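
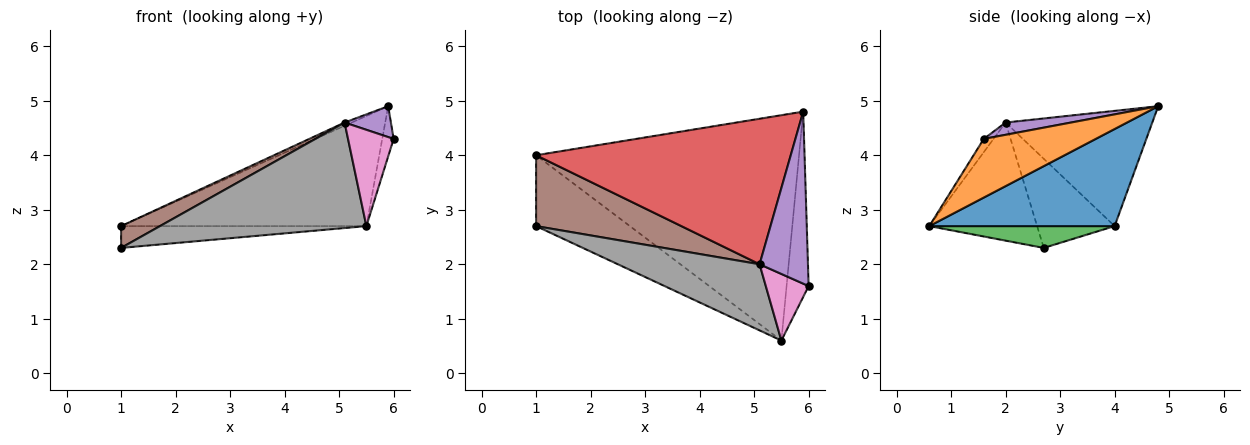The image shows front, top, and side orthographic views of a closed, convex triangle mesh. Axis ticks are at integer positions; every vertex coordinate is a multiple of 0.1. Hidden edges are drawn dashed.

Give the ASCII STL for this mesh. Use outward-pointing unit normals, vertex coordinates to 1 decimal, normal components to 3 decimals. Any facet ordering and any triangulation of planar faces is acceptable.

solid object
 facet normal 0.315 0.417 -0.853
  outer loop
   vertex 5.5 0.6 2.7
   vertex 1.0 4.0 2.7
   vertex 5.9 4.8 4.9
  endloop
 endfacet
 facet normal 0.932 0.095 -0.350
  outer loop
   vertex 5.5 0.6 2.7
   vertex 5.9 4.8 4.9
   vertex 6.0 1.6 4.3
  endloop
 endfacet
 facet normal 0.217 0.287 -0.933
  outer loop
   vertex 1.0 2.7 2.3
   vertex 1.0 4.0 2.7
   vertex 5.5 0.6 2.7
  endloop
 endfacet
 facet normal -0.412 0.020 0.911
  outer loop
   vertex 5.1 2.0 4.6
   vertex 5.9 4.8 4.9
   vertex 1.0 4.0 2.7
  endloop
 endfacet
 facet normal 0.242 -0.171 0.955
  outer loop
   vertex 5.1 2.0 4.6
   vertex 6.0 1.6 4.3
   vertex 5.9 4.8 4.9
  endloop
 endfacet
 facet normal -0.506 -0.254 0.824
  outer loop
   vertex 5.1 2.0 4.6
   vertex 1.0 4.0 2.7
   vertex 1.0 2.7 2.3
  endloop
 endfacet
 facet normal -0.173 -0.810 0.560
  outer loop
   vertex 5.1 2.0 4.6
   vertex 5.5 0.6 2.7
   vertex 6.0 1.6 4.3
  endloop
 endfacet
 facet normal -0.405 -0.775 0.486
  outer loop
   vertex 5.1 2.0 4.6
   vertex 1.0 2.7 2.3
   vertex 5.5 0.6 2.7
  endloop
 endfacet
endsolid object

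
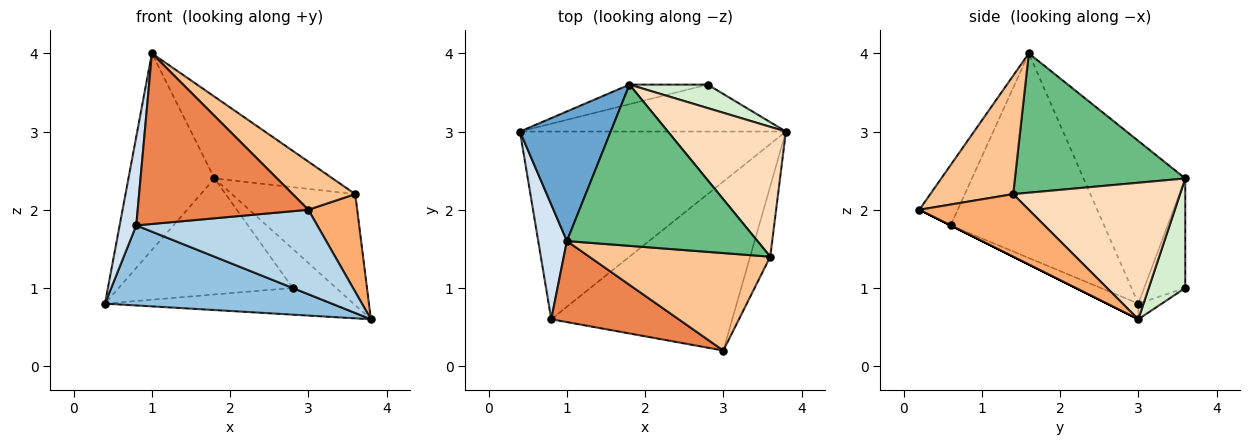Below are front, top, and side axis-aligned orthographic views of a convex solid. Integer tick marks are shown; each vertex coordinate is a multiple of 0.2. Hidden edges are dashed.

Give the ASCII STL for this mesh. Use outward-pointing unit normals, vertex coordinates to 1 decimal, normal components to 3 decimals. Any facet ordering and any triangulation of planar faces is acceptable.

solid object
 facet normal -0.702 0.594 0.392
  outer loop
   vertex 1.8 3.6 2.4
   vertex 0.4 3.0 0.8
   vertex 1.0 1.6 4.0
  endloop
 endfacet
 facet normal -0.054 -0.392 -0.918
  outer loop
   vertex 0.8 0.6 1.8
   vertex 0.4 3.0 0.8
   vertex 3.8 3.0 0.6
  endloop
 endfacet
 facet normal 0.000 -0.447 -0.894
  outer loop
   vertex 0.8 0.6 1.8
   vertex 3.8 3.0 0.6
   vertex 3.0 0.2 2.0
  endloop
 endfacet
 facet normal -0.985 -0.107 0.138
  outer loop
   vertex 0.8 0.6 1.8
   vertex 1.0 1.6 4.0
   vertex 0.4 3.0 0.8
  endloop
 endfacet
 facet normal -0.199 -0.885 0.420
  outer loop
   vertex 0.8 0.6 1.8
   vertex 3.0 0.2 2.0
   vertex 1.0 1.6 4.0
  endloop
 endfacet
 facet normal 0.876 -0.391 -0.282
  outer loop
   vertex 3.6 1.4 2.2
   vertex 3.0 0.2 2.0
   vertex 3.8 3.0 0.6
  endloop
 endfacet
 facet normal 0.506 -0.382 0.773
  outer loop
   vertex 3.6 1.4 2.2
   vertex 1.0 1.6 4.0
   vertex 3.0 0.2 2.0
  endloop
 endfacet
 facet normal 0.660 0.488 0.571
  outer loop
   vertex 3.6 1.4 2.2
   vertex 3.8 3.0 0.6
   vertex 1.8 3.6 2.4
  endloop
 endfacet
 facet normal 0.546 0.379 0.747
  outer loop
   vertex 3.6 1.4 2.2
   vertex 1.8 3.6 2.4
   vertex 1.0 1.6 4.0
  endloop
 endfacet
 facet normal -0.051 0.494 -0.868
  outer loop
   vertex 2.8 3.6 1.0
   vertex 3.8 3.0 0.6
   vertex 0.4 3.0 0.8
  endloop
 endfacet
 facet normal -0.227 0.960 -0.162
  outer loop
   vertex 2.8 3.6 1.0
   vertex 0.4 3.0 0.8
   vertex 1.8 3.6 2.4
  endloop
 endfacet
 facet normal 0.584 0.696 0.417
  outer loop
   vertex 2.8 3.6 1.0
   vertex 1.8 3.6 2.4
   vertex 3.8 3.0 0.6
  endloop
 endfacet
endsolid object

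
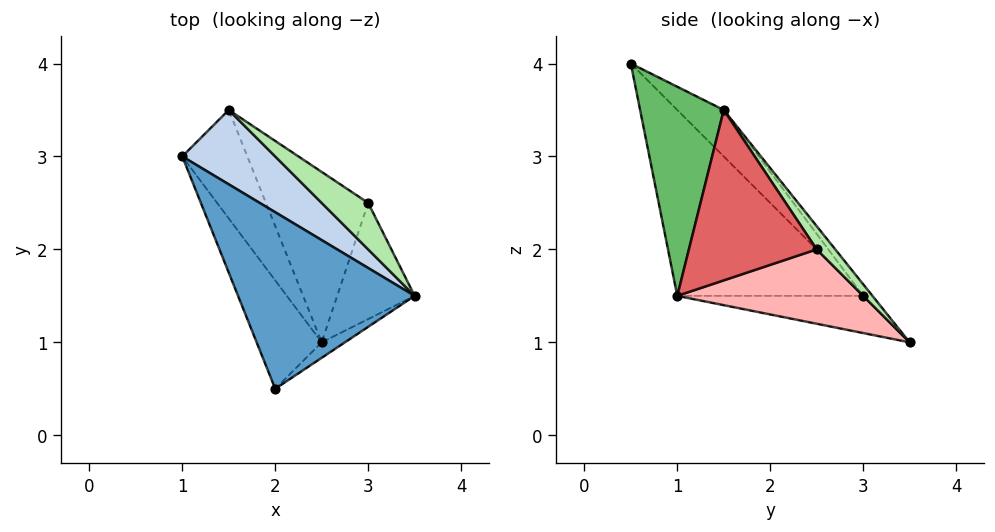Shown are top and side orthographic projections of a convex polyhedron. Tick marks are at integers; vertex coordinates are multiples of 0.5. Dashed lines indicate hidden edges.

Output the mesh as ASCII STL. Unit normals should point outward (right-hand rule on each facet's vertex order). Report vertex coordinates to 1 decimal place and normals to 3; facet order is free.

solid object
 facet normal -0.192 0.654 0.731
  outer loop
   vertex 2.0 0.5 4.0
   vertex 3.5 1.5 3.5
   vertex 1.0 3.0 1.5
  endloop
 endfacet
 facet normal -0.083 0.745 0.662
  outer loop
   vertex 1.5 3.5 1.0
   vertex 1.0 3.0 1.5
   vertex 3.5 1.5 3.5
  endloop
 endfacet
 facet normal -0.770 -0.578 -0.270
  outer loop
   vertex 2.5 1.0 1.5
   vertex 2.0 0.5 4.0
   vertex 1.0 3.0 1.5
  endloop
 endfacet
 facet normal -0.465 -0.349 -0.814
  outer loop
   vertex 2.5 1.0 1.5
   vertex 1.0 3.0 1.5
   vertex 1.5 3.5 1.0
  endloop
 endfacet
 facet normal 0.540 -0.840 -0.060
  outer loop
   vertex 2.5 1.0 1.5
   vertex 3.5 1.5 3.5
   vertex 2.0 0.5 4.0
  endloop
 endfacet
 facet normal 0.241 0.843 0.482
  outer loop
   vertex 3.0 2.5 2.0
   vertex 1.5 3.5 1.0
   vertex 3.5 1.5 3.5
  endloop
 endfacet
 facet normal 0.898 -0.163 -0.408
  outer loop
   vertex 3.0 2.5 2.0
   vertex 3.5 1.5 3.5
   vertex 2.5 1.0 1.5
  endloop
 endfacet
 facet normal 0.587 0.073 -0.807
  outer loop
   vertex 3.0 2.5 2.0
   vertex 2.5 1.0 1.5
   vertex 1.5 3.5 1.0
  endloop
 endfacet
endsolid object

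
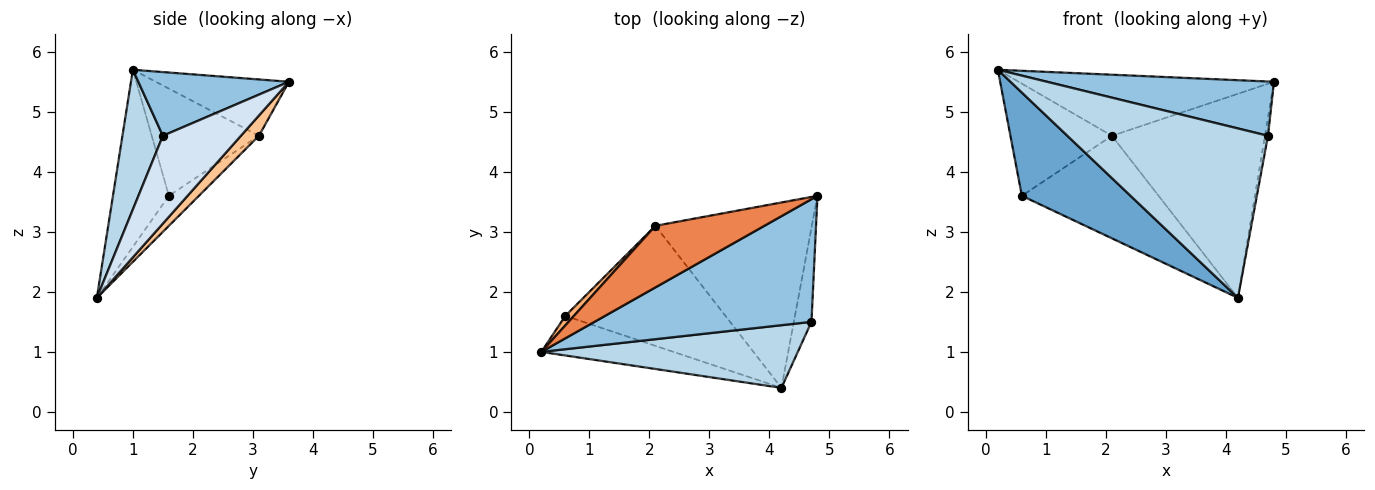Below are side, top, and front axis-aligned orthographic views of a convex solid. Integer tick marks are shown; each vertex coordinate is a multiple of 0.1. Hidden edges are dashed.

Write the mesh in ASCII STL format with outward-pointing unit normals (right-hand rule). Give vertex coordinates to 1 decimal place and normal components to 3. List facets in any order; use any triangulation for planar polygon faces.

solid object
 facet normal -0.433 -0.842 -0.323
  outer loop
   vertex 0.6 1.6 3.6
   vertex 4.2 0.4 1.9
   vertex 0.2 1.0 5.7
  endloop
 endfacet
 facet normal 0.259 -0.391 0.883
  outer loop
   vertex 4.7 1.5 4.6
   vertex 4.8 3.6 5.5
   vertex 0.2 1.0 5.7
  endloop
 endfacet
 facet normal 0.186 -0.922 0.341
  outer loop
   vertex 4.7 1.5 4.6
   vertex 0.2 1.0 5.7
   vertex 4.2 0.4 1.9
  endloop
 endfacet
 facet normal 0.980 0.038 -0.197
  outer loop
   vertex 4.7 1.5 4.6
   vertex 4.2 0.4 1.9
   vertex 4.8 3.6 5.5
  endloop
 endfacet
 facet normal -0.345 0.661 0.667
  outer loop
   vertex 2.1 3.1 4.6
   vertex 0.2 1.0 5.7
   vertex 4.8 3.6 5.5
  endloop
 endfacet
 facet normal -0.725 0.686 0.058
  outer loop
   vertex 2.1 3.1 4.6
   vertex 0.6 1.6 3.6
   vertex 0.2 1.0 5.7
  endloop
 endfacet
 facet normal 0.087 0.737 -0.670
  outer loop
   vertex 2.1 3.1 4.6
   vertex 4.8 3.6 5.5
   vertex 4.2 0.4 1.9
  endloop
 endfacet
 facet normal -0.141 0.643 -0.753
  outer loop
   vertex 2.1 3.1 4.6
   vertex 4.2 0.4 1.9
   vertex 0.6 1.6 3.6
  endloop
 endfacet
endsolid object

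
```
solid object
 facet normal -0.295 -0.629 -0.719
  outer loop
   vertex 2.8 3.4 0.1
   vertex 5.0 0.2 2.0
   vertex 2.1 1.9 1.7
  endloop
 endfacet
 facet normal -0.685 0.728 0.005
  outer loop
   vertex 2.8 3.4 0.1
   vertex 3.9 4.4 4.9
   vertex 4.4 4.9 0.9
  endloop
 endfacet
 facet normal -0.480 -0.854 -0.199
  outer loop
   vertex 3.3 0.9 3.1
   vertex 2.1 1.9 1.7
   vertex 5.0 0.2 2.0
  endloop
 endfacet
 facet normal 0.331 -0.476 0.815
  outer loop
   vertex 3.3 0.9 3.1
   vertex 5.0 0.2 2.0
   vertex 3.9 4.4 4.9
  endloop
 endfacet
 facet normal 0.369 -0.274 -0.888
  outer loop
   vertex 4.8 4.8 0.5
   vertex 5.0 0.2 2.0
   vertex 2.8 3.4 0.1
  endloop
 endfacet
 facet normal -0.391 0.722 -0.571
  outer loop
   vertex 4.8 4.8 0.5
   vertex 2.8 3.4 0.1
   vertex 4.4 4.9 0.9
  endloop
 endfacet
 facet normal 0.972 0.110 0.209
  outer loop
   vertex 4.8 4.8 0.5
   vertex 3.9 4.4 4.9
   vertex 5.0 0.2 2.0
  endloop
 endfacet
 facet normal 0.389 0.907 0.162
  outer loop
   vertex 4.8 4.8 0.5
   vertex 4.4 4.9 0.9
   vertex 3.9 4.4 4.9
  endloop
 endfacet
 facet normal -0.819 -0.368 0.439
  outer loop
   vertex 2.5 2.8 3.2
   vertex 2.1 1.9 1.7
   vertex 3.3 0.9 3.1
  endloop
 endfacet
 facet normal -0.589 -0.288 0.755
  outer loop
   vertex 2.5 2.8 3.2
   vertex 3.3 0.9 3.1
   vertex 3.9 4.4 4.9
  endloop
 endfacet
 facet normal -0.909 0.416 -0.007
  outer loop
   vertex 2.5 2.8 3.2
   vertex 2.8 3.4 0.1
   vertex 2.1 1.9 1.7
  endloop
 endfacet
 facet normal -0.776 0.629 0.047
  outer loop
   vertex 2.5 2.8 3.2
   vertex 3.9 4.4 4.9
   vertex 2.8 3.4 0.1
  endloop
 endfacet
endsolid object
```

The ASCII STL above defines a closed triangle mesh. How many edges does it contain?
18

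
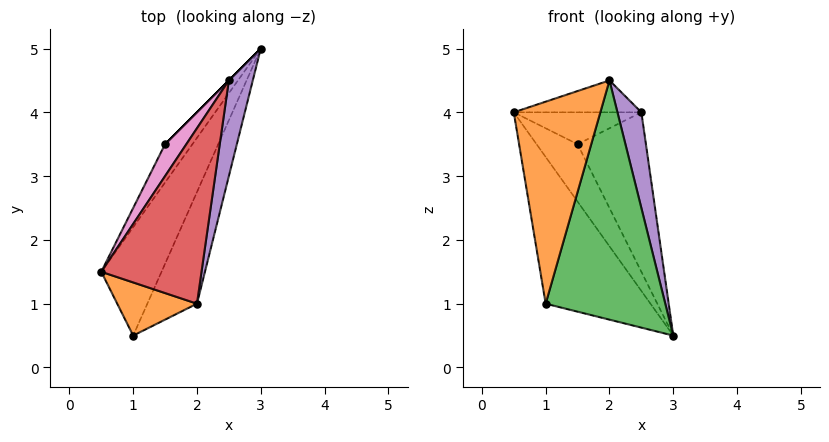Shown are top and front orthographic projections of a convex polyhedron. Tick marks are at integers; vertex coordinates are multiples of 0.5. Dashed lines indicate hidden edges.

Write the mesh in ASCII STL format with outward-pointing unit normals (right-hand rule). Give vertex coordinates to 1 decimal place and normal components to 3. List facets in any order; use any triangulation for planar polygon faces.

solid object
 facet normal -0.891 0.366 -0.270
  outer loop
   vertex 1.0 0.5 1.0
   vertex 0.5 1.5 4.0
   vertex 3.0 5.0 0.5
  endloop
 endfacet
 facet normal -0.377 -0.896 0.236
  outer loop
   vertex 1.0 0.5 1.0
   vertex 2.0 1.0 4.5
   vertex 0.5 1.5 4.0
  endloop
 endfacet
 facet normal 0.888 -0.416 -0.194
  outer loop
   vertex 1.0 0.5 1.0
   vertex 3.0 5.0 0.5
   vertex 2.0 1.0 4.5
  endloop
 endfacet
 facet normal -0.259 0.173 0.950
  outer loop
   vertex 2.5 4.5 4.0
   vertex 0.5 1.5 4.0
   vertex 2.0 1.0 4.5
  endloop
 endfacet
 facet normal 0.985 -0.123 0.123
  outer loop
   vertex 2.5 4.5 4.0
   vertex 2.0 1.0 4.5
   vertex 3.0 5.0 0.5
  endloop
 endfacet
 facet normal -0.889 0.381 -0.254
  outer loop
   vertex 1.5 3.5 3.5
   vertex 3.0 5.0 0.5
   vertex 0.5 1.5 4.0
  endloop
 endfacet
 facet normal -0.728 0.485 0.485
  outer loop
   vertex 1.5 3.5 3.5
   vertex 0.5 1.5 4.0
   vertex 2.5 4.5 4.0
  endloop
 endfacet
 facet normal -0.707 0.707 0.000
  outer loop
   vertex 1.5 3.5 3.5
   vertex 2.5 4.5 4.0
   vertex 3.0 5.0 0.5
  endloop
 endfacet
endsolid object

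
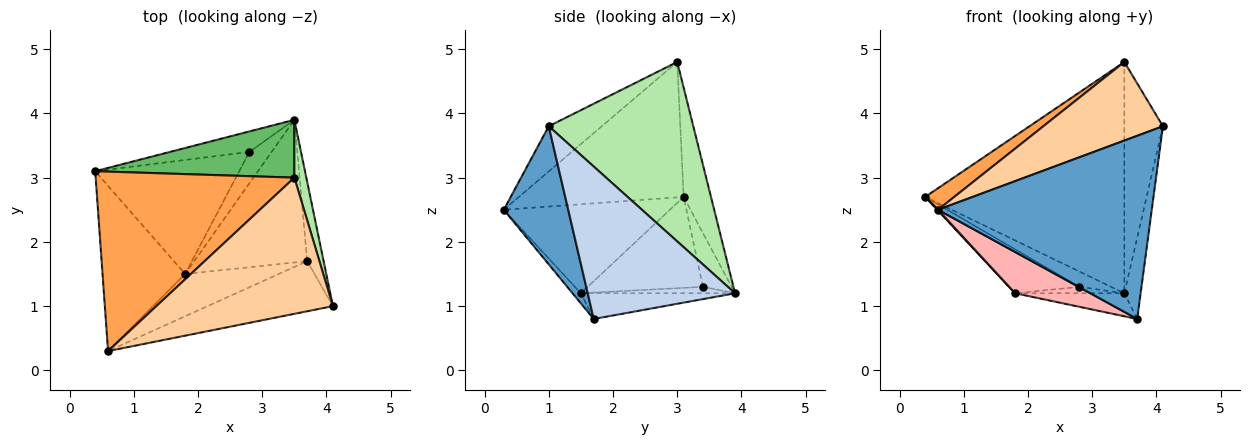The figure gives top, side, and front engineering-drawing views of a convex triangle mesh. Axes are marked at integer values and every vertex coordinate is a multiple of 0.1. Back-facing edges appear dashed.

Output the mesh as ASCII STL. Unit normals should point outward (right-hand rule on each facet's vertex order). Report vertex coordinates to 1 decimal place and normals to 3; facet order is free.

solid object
 facet normal 0.279 -0.926 -0.253
  outer loop
   vertex 3.7 1.7 0.8
   vertex 4.1 1.0 3.8
   vertex 0.6 0.3 2.5
  endloop
 endfacet
 facet normal 0.988 0.109 -0.106
  outer loop
   vertex 3.5 3.9 1.2
   vertex 4.1 1.0 3.8
   vertex 3.7 1.7 0.8
  endloop
 endfacet
 facet normal -0.560 -0.099 0.822
  outer loop
   vertex 3.5 3.0 4.8
   vertex 0.4 3.1 2.7
   vertex 0.6 0.3 2.5
  endloop
 endfacet
 facet normal -0.217 -0.488 0.846
  outer loop
   vertex 3.5 3.0 4.8
   vertex 0.6 0.3 2.5
   vertex 4.1 1.0 3.8
  endloop
 endfacet
 facet normal -0.132 0.962 0.240
  outer loop
   vertex 3.5 3.0 4.8
   vertex 3.5 3.9 1.2
   vertex 0.4 3.1 2.7
  endloop
 endfacet
 facet normal 0.964 0.257 0.064
  outer loop
   vertex 3.5 3.0 4.8
   vertex 4.1 1.0 3.8
   vertex 3.5 3.9 1.2
  endloop
 endfacet
 facet normal -0.733 -0.004 -0.680
  outer loop
   vertex 1.8 1.5 1.2
   vertex 0.6 0.3 2.5
   vertex 0.4 3.1 2.7
  endloop
 endfacet
 facet normal -0.077 -0.696 -0.714
  outer loop
   vertex 1.8 1.5 1.2
   vertex 3.7 1.7 0.8
   vertex 0.6 0.3 2.5
  endloop
 endfacet
 facet normal -0.219 0.155 -0.963
  outer loop
   vertex 1.8 1.5 1.2
   vertex 3.5 3.9 1.2
   vertex 3.7 1.7 0.8
  endloop
 endfacet
 facet normal -0.477 0.526 -0.704
  outer loop
   vertex 2.8 3.4 1.3
   vertex 0.4 3.1 2.7
   vertex 3.5 3.9 1.2
  endloop
 endfacet
 facet normal -0.508 0.310 -0.804
  outer loop
   vertex 2.8 3.4 1.3
   vertex 1.8 1.5 1.2
   vertex 0.4 3.1 2.7
  endloop
 endfacet
 facet normal -0.273 0.193 -0.943
  outer loop
   vertex 2.8 3.4 1.3
   vertex 3.5 3.9 1.2
   vertex 1.8 1.5 1.2
  endloop
 endfacet
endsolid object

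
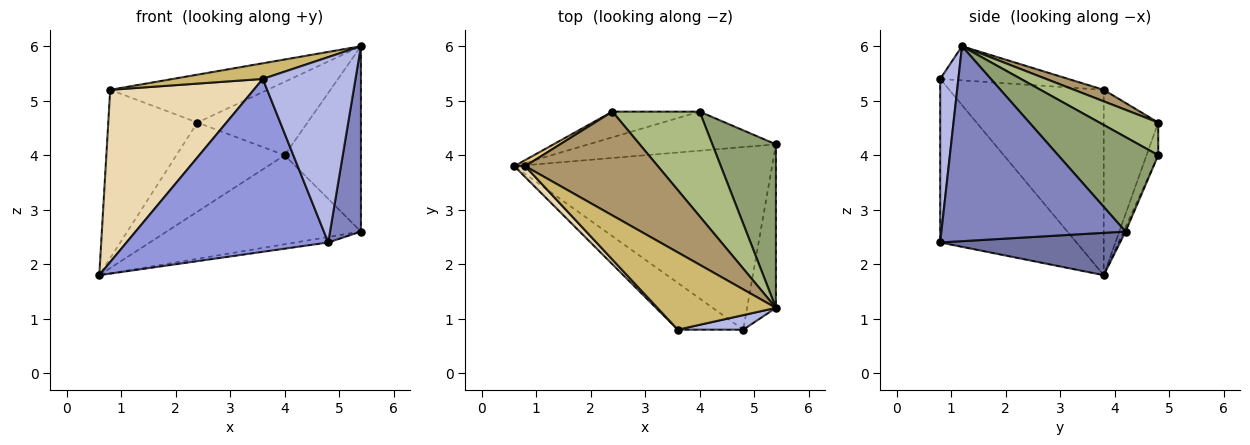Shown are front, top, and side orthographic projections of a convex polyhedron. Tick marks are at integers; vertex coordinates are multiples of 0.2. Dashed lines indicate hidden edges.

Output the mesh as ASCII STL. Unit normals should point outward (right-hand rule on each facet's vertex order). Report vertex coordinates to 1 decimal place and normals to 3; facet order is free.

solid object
 facet normal 0.162 0.029 -0.986
  outer loop
   vertex 4.8 0.8 2.4
   vertex 0.6 3.8 1.8
   vertex 5.4 4.2 2.6
  endloop
 endfacet
 facet normal 0.976 -0.164 -0.144
  outer loop
   vertex 5.4 1.2 6.0
   vertex 4.8 0.8 2.4
   vertex 5.4 4.2 2.6
  endloop
 endfacet
 facet normal -0.546 -0.809 -0.219
  outer loop
   vertex 3.6 0.8 5.4
   vertex 0.6 3.8 1.8
   vertex 4.8 0.8 2.4
  endloop
 endfacet
 facet normal 0.192 -0.978 0.077
  outer loop
   vertex 3.6 0.8 5.4
   vertex 4.8 0.8 2.4
   vertex 5.4 1.2 6.0
  endloop
 endfacet
 facet normal 0.701 0.535 0.472
  outer loop
   vertex 4.0 4.8 4.0
   vertex 5.4 1.2 6.0
   vertex 5.4 4.2 2.6
  endloop
 endfacet
 facet normal 0.293 0.549 0.783
  outer loop
   vertex 4.0 4.8 4.0
   vertex 2.4 4.8 4.6
   vertex 5.4 1.2 6.0
  endloop
 endfacet
 facet normal -0.009 0.916 -0.402
  outer loop
   vertex 4.0 4.8 4.0
   vertex 5.4 4.2 2.6
   vertex 0.6 3.8 1.8
  endloop
 endfacet
 facet normal -0.103 0.956 -0.275
  outer loop
   vertex 4.0 4.8 4.0
   vertex 0.6 3.8 1.8
   vertex 2.4 4.8 4.6
  endloop
 endfacet
 facet normal 0.079 0.418 0.905
  outer loop
   vertex 0.8 3.8 5.2
   vertex 5.4 1.2 6.0
   vertex 2.4 4.8 4.6
  endloop
 endfacet
 facet normal -0.272 -0.191 0.943
  outer loop
   vertex 0.8 3.8 5.2
   vertex 3.6 0.8 5.4
   vertex 5.4 1.2 6.0
  endloop
 endfacet
 facet normal -0.521 0.853 0.031
  outer loop
   vertex 0.8 3.8 5.2
   vertex 2.4 4.8 4.6
   vertex 0.6 3.8 1.8
  endloop
 endfacet
 facet normal -0.732 -0.680 0.043
  outer loop
   vertex 0.8 3.8 5.2
   vertex 0.6 3.8 1.8
   vertex 3.6 0.8 5.4
  endloop
 endfacet
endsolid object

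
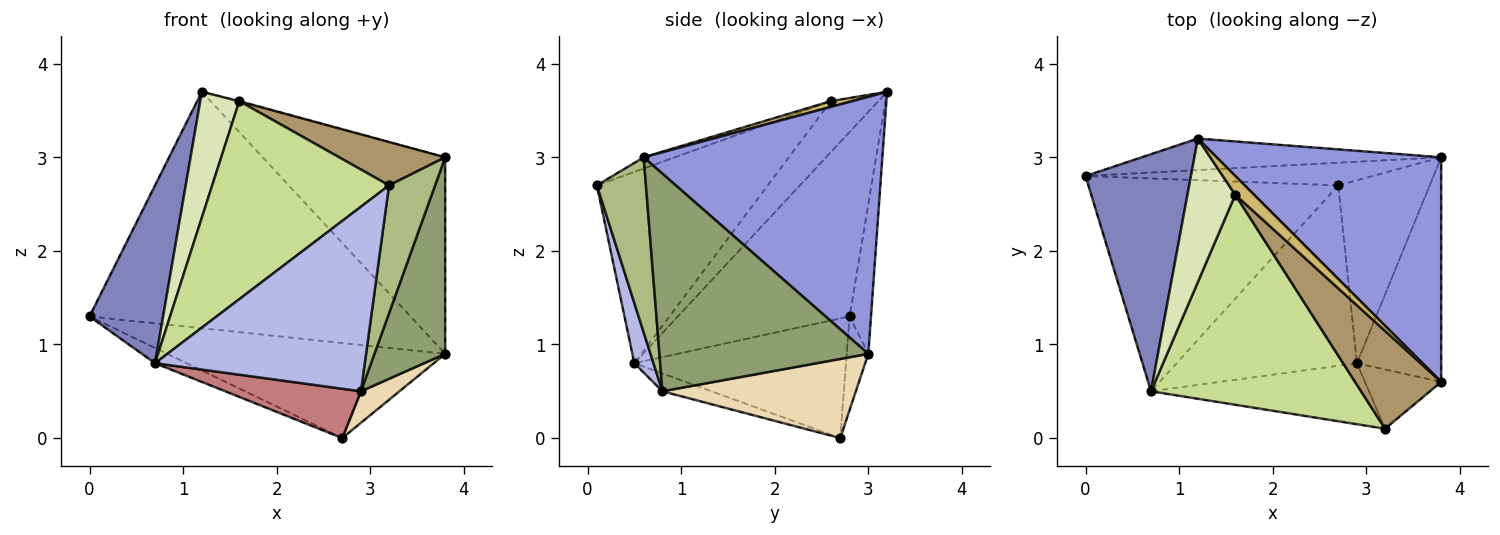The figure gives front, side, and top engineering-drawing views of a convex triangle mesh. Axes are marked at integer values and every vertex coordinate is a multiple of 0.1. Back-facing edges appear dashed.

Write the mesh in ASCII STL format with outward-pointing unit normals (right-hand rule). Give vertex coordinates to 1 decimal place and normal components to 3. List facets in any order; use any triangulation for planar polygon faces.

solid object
 facet normal -0.066 0.989 -0.132
  outer loop
   vertex 1.2 3.2 3.7
   vertex 3.8 3.0 0.9
   vertex 0.0 2.8 1.3
  endloop
 endfacet
 facet normal -0.814 -0.349 0.465
  outer loop
   vertex 0.7 0.5 0.8
   vertex 1.2 3.2 3.7
   vertex 0.0 2.8 1.3
  endloop
 endfacet
 facet normal 0.653 0.499 0.570
  outer loop
   vertex 3.8 0.6 3.0
   vertex 3.8 3.0 0.9
   vertex 1.2 3.2 3.7
  endloop
 endfacet
 facet normal 0.086 -0.946 -0.313
  outer loop
   vertex 2.9 0.8 0.5
   vertex 3.2 0.1 2.7
   vertex 0.7 0.5 0.8
  endloop
 endfacet
 facet normal 0.889 -0.301 -0.344
  outer loop
   vertex 2.9 0.8 0.5
   vertex 3.8 3.0 0.9
   vertex 3.8 0.6 3.0
  endloop
 endfacet
 facet normal 0.695 -0.652 -0.302
  outer loop
   vertex 2.9 0.8 0.5
   vertex 3.8 0.6 3.0
   vertex 3.2 0.1 2.7
  endloop
 endfacet
 facet normal -0.552 -0.572 0.606
  outer loop
   vertex 1.6 2.6 3.6
   vertex 0.7 0.5 0.8
   vertex 3.2 0.1 2.7
  endloop
 endfacet
 facet normal -0.625 -0.515 0.587
  outer loop
   vertex 1.6 2.6 3.6
   vertex 1.2 3.2 3.7
   vertex 0.7 0.5 0.8
  endloop
 endfacet
 facet normal -0.118 -0.403 0.908
  outer loop
   vertex 1.6 2.6 3.6
   vertex 3.2 0.1 2.7
   vertex 3.8 0.6 3.0
  endloop
 endfacet
 facet normal 0.294 0.037 0.955
  outer loop
   vertex 1.6 2.6 3.6
   vertex 3.8 0.6 3.0
   vertex 1.2 3.2 3.7
  endloop
 endfacet
 facet normal -0.075 0.970 -0.231
  outer loop
   vertex 2.7 2.7 0.0
   vertex 0.0 2.8 1.3
   vertex 3.8 3.0 0.9
  endloop
 endfacet
 facet normal 0.649 -0.129 -0.750
  outer loop
   vertex 2.7 2.7 0.0
   vertex 3.8 3.0 0.9
   vertex 2.9 0.8 0.5
  endloop
 endfacet
 facet normal -0.431 0.064 -0.900
  outer loop
   vertex 2.7 2.7 0.0
   vertex 0.7 0.5 0.8
   vertex 0.0 2.8 1.3
  endloop
 endfacet
 facet normal -0.095 -0.263 -0.960
  outer loop
   vertex 2.7 2.7 0.0
   vertex 2.9 0.8 0.5
   vertex 0.7 0.5 0.8
  endloop
 endfacet
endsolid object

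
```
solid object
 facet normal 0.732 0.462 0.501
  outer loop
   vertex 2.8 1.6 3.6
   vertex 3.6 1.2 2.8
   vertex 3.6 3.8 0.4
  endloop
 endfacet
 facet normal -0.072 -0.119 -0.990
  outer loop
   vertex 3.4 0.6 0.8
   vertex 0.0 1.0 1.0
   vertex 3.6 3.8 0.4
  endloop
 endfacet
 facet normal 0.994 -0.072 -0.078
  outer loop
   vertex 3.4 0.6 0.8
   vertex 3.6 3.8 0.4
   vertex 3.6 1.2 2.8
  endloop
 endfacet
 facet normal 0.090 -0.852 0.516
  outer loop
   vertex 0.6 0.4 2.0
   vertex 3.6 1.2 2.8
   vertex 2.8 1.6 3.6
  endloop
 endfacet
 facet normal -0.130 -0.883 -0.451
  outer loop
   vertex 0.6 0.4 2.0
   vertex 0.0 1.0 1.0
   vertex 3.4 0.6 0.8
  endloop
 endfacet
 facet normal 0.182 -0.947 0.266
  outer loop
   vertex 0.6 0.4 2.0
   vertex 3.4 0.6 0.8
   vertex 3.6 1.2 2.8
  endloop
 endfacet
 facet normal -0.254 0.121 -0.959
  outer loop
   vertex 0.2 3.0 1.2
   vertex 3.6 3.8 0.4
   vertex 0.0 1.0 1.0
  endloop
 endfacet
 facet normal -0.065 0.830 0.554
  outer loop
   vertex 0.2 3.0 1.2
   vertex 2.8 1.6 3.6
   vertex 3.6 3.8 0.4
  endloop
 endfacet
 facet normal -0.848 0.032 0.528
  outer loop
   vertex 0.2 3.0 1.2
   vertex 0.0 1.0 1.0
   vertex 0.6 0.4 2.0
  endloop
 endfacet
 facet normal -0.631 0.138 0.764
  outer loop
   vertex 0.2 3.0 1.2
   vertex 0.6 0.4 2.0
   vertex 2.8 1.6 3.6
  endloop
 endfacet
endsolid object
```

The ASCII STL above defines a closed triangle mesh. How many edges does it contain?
15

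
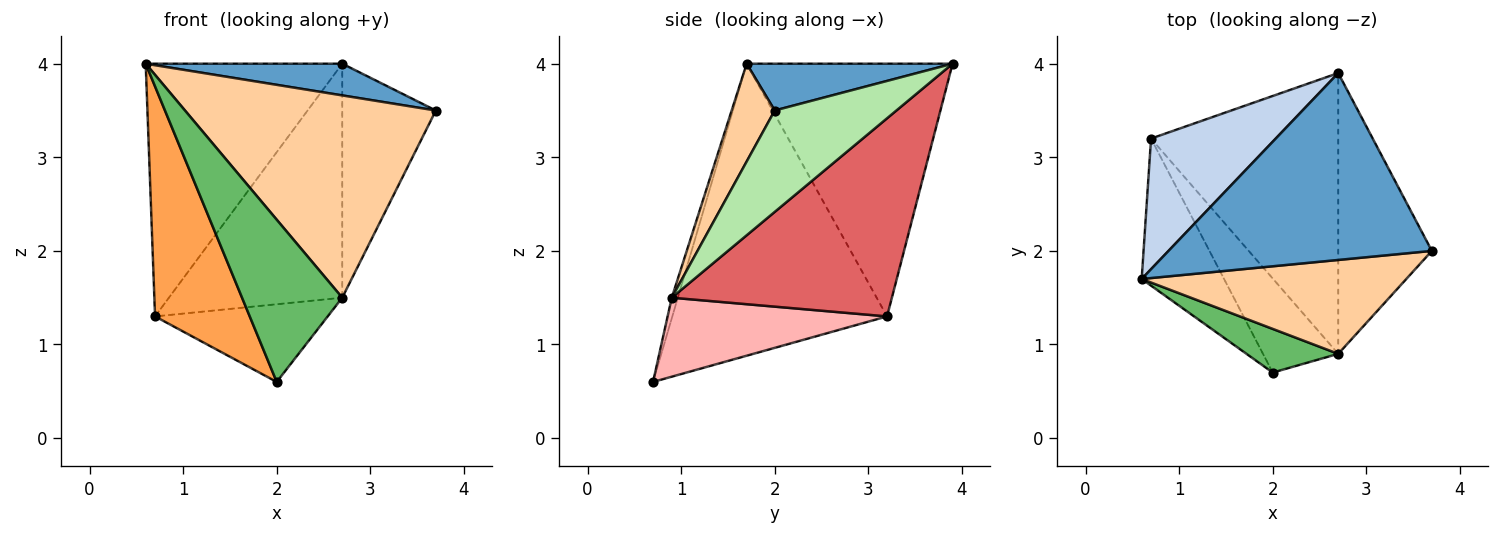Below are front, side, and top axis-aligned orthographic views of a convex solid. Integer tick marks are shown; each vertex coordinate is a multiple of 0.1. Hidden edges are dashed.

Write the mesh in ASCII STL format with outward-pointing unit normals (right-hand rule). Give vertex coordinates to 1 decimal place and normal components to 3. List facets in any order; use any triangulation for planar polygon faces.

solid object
 facet normal 0.173 -0.165 0.971
  outer loop
   vertex 2.7 3.9 4.0
   vertex 0.6 1.7 4.0
   vertex 3.7 2.0 3.5
  endloop
 endfacet
 facet normal -0.681 0.650 0.336
  outer loop
   vertex 0.7 3.2 1.3
   vertex 0.6 1.7 4.0
   vertex 2.7 3.9 4.0
  endloop
 endfacet
 facet normal -0.886 -0.391 -0.250
  outer loop
   vertex 0.7 3.2 1.3
   vertex 2.0 0.7 0.6
   vertex 0.6 1.7 4.0
  endloop
 endfacet
 facet normal 0.154 -0.896 0.416
  outer loop
   vertex 2.7 0.9 1.5
   vertex 3.7 2.0 3.5
   vertex 0.6 1.7 4.0
  endloop
 endfacet
 facet normal -0.058 -0.964 0.260
  outer loop
   vertex 2.7 0.9 1.5
   vertex 0.6 1.7 4.0
   vertex 2.0 0.7 0.6
  endloop
 endfacet
 facet normal 0.640 0.492 -0.590
  outer loop
   vertex 2.7 0.9 1.5
   vertex 2.7 3.9 4.0
   vertex 3.7 2.0 3.5
  endloop
 endfacet
 facet normal 0.631 0.497 -0.596
  outer loop
   vertex 2.7 0.9 1.5
   vertex 0.7 3.2 1.3
   vertex 2.7 3.9 4.0
  endloop
 endfacet
 facet normal 0.629 0.495 -0.599
  outer loop
   vertex 2.7 0.9 1.5
   vertex 2.0 0.7 0.6
   vertex 0.7 3.2 1.3
  endloop
 endfacet
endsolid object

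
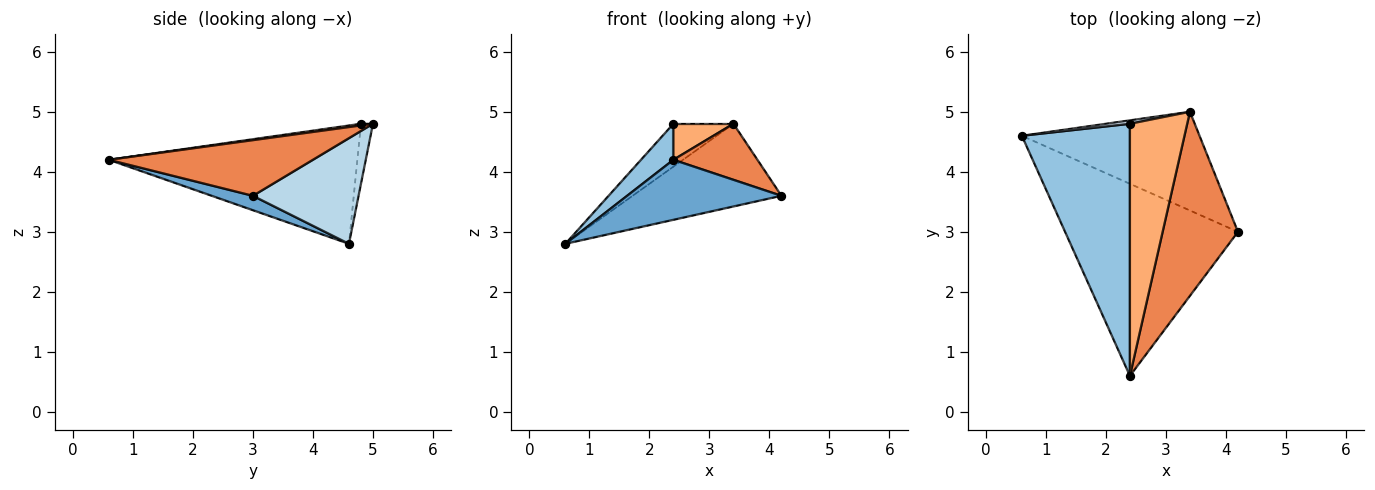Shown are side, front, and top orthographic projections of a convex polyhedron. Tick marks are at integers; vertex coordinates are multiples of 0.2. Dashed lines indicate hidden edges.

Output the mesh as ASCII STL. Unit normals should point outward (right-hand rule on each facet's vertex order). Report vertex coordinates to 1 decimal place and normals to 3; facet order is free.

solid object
 facet normal 0.079 -0.297 -0.951
  outer loop
   vertex 2.4 0.6 4.2
   vertex 0.6 4.6 2.8
   vertex 4.2 3.0 3.6
  endloop
 endfacet
 facet normal -0.735 -0.096 0.671
  outer loop
   vertex 2.4 4.8 4.8
   vertex 0.6 4.6 2.8
   vertex 2.4 0.6 4.2
  endloop
 endfacet
 facet normal 0.415 0.584 -0.697
  outer loop
   vertex 3.4 5.0 4.8
   vertex 4.2 3.0 3.6
   vertex 0.6 4.6 2.8
  endloop
 endfacet
 facet normal -0.196 0.978 0.078
  outer loop
   vertex 3.4 5.0 4.8
   vertex 0.6 4.6 2.8
   vertex 2.4 4.8 4.8
  endloop
 endfacet
 facet normal 0.577 -0.238 0.781
  outer loop
   vertex 3.4 5.0 4.8
   vertex 2.4 0.6 4.2
   vertex 4.2 3.0 3.6
  endloop
 endfacet
 facet normal 0.028 -0.141 0.990
  outer loop
   vertex 3.4 5.0 4.8
   vertex 2.4 4.8 4.8
   vertex 2.4 0.6 4.2
  endloop
 endfacet
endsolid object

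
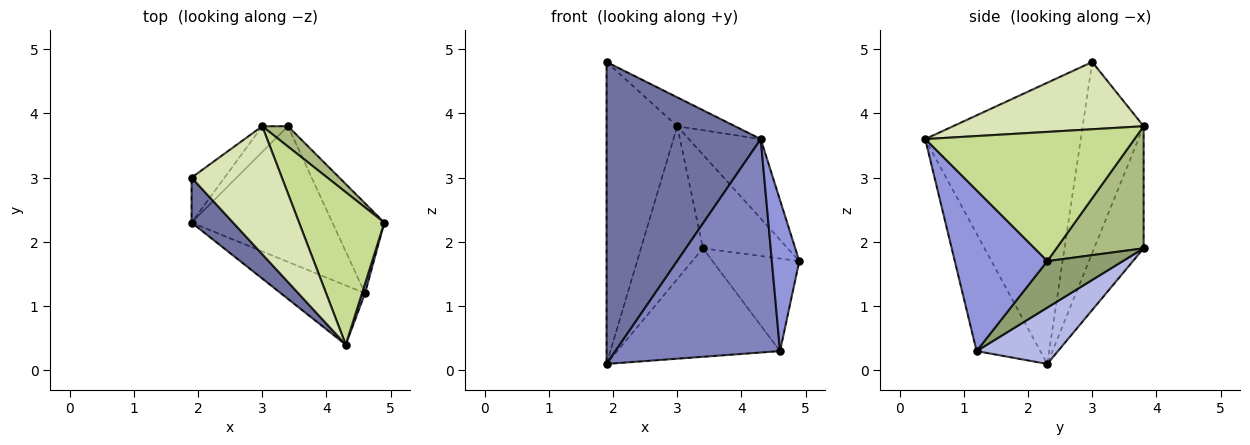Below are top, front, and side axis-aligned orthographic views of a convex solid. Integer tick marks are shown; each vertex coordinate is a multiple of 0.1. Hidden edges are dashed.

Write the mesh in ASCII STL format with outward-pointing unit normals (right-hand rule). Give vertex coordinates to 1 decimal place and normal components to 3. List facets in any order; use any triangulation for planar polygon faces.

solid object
 facet normal -0.706 -0.700 0.104
  outer loop
   vertex 1.9 3.0 4.8
   vertex 1.9 2.3 0.1
   vertex 4.3 0.4 3.6
  endloop
 endfacet
 facet normal -0.349 -0.903 -0.251
  outer loop
   vertex 4.6 1.2 0.3
   vertex 4.3 0.4 3.6
   vertex 1.9 2.3 0.1
  endloop
 endfacet
 facet normal 0.958 -0.285 0.018
  outer loop
   vertex 4.6 1.2 0.3
   vertex 4.9 2.3 1.7
   vertex 4.3 0.4 3.6
  endloop
 endfacet
 facet normal 0.298 0.596 -0.745
  outer loop
   vertex 3.4 3.8 1.9
   vertex 4.6 1.2 0.3
   vertex 1.9 2.3 0.1
  endloop
 endfacet
 facet normal 0.529 0.608 -0.591
  outer loop
   vertex 3.4 3.8 1.9
   vertex 4.9 2.3 1.7
   vertex 4.6 1.2 0.3
  endloop
 endfacet
 facet normal 0.709 0.689 0.149
  outer loop
   vertex 3.0 3.8 3.8
   vertex 4.9 2.3 1.7
   vertex 3.4 3.8 1.9
  endloop
 endfacet
 facet normal 0.802 0.276 0.529
  outer loop
   vertex 3.0 3.8 3.8
   vertex 4.3 0.4 3.6
   vertex 4.9 2.3 1.7
  endloop
 endfacet
 facet normal 0.588 0.178 0.789
  outer loop
   vertex 3.0 3.8 3.8
   vertex 1.9 3.0 4.8
   vertex 4.3 0.4 3.6
  endloop
 endfacet
 facet normal -0.649 0.752 -0.112
  outer loop
   vertex 3.0 3.8 3.8
   vertex 1.9 2.3 0.1
   vertex 1.9 3.0 4.8
  endloop
 endfacet
 facet normal -0.619 0.775 -0.130
  outer loop
   vertex 3.0 3.8 3.8
   vertex 3.4 3.8 1.9
   vertex 1.9 2.3 0.1
  endloop
 endfacet
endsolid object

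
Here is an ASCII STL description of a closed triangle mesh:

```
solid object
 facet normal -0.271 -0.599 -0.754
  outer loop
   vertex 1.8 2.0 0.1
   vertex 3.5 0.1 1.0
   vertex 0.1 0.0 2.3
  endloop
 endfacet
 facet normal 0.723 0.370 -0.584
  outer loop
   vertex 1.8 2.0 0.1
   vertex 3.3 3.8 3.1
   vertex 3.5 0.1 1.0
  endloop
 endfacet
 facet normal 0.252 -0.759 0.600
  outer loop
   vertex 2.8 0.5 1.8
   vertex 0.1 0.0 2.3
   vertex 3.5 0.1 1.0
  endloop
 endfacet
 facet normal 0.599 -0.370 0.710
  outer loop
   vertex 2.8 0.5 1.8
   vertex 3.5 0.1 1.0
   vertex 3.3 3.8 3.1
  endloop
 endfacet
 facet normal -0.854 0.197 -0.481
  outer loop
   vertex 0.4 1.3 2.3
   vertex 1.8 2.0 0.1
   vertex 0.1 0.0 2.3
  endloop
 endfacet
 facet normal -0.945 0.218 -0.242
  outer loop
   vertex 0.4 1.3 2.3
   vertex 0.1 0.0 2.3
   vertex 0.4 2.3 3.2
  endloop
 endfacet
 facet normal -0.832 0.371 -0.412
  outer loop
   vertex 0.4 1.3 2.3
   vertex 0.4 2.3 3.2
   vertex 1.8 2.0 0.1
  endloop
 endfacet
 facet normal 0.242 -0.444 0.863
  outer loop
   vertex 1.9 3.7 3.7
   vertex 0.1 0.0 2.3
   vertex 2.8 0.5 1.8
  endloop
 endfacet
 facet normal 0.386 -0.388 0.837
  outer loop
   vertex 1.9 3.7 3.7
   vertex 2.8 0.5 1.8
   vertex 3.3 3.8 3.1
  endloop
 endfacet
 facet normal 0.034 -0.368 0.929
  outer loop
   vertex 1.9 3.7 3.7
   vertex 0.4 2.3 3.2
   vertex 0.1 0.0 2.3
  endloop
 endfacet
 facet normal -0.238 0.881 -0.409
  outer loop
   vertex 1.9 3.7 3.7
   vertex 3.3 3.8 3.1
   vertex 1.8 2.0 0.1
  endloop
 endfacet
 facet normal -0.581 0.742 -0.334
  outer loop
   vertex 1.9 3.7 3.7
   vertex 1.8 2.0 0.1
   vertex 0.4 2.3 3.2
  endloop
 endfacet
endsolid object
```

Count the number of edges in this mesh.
18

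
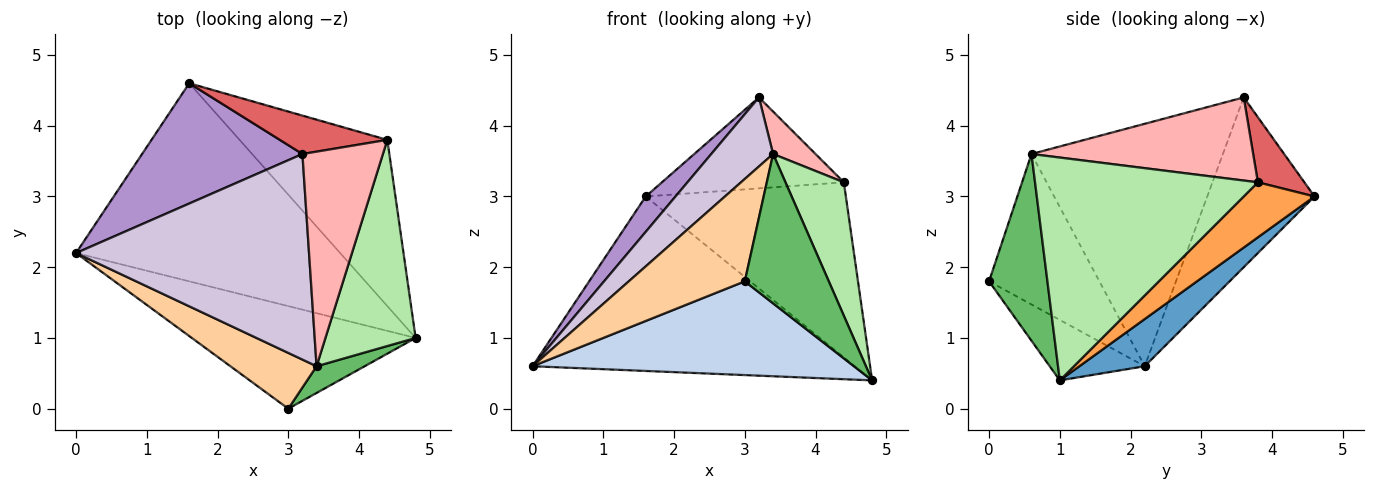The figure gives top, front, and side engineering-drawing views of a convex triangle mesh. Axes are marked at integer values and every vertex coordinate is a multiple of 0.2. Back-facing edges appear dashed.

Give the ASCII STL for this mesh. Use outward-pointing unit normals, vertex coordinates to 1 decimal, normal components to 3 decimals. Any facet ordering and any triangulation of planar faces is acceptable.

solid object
 facet normal 0.133 0.655 -0.744
  outer loop
   vertex 1.6 4.6 3.0
   vertex 4.8 1.0 0.4
   vertex 0.0 2.2 0.6
  endloop
 endfacet
 facet normal -0.196 -0.662 -0.724
  outer loop
   vertex 3.0 0.0 1.8
   vertex 0.0 2.2 0.6
   vertex 4.8 1.0 0.4
  endloop
 endfacet
 facet normal 0.248 0.702 -0.667
  outer loop
   vertex 4.4 3.8 3.2
   vertex 4.8 1.0 0.4
   vertex 1.6 4.6 3.0
  endloop
 endfacet
 facet normal -0.641 -0.674 0.367
  outer loop
   vertex 3.4 0.6 3.6
   vertex 0.0 2.2 0.6
   vertex 3.0 0.0 1.8
  endloop
 endfacet
 facet normal 0.564 -0.813 0.145
  outer loop
   vertex 3.4 0.6 3.6
   vertex 3.0 0.0 1.8
   vertex 4.8 1.0 0.4
  endloop
 endfacet
 facet normal 0.901 -0.236 0.365
  outer loop
   vertex 3.4 0.6 3.6
   vertex 4.8 1.0 0.4
   vertex 4.4 3.8 3.2
  endloop
 endfacet
 facet normal 0.229 0.897 0.379
  outer loop
   vertex 3.2 3.6 4.4
   vertex 4.4 3.8 3.2
   vertex 1.6 4.6 3.0
  endloop
 endfacet
 facet normal 0.712 -0.136 0.689
  outer loop
   vertex 3.2 3.6 4.4
   vertex 3.4 0.6 3.6
   vertex 4.4 3.8 3.2
  endloop
 endfacet
 facet normal -0.713 -0.198 0.673
  outer loop
   vertex 3.2 3.6 4.4
   vertex 1.6 4.6 3.0
   vertex 0.0 2.2 0.6
  endloop
 endfacet
 facet normal -0.702 -0.227 0.675
  outer loop
   vertex 3.2 3.6 4.4
   vertex 0.0 2.2 0.6
   vertex 3.4 0.6 3.6
  endloop
 endfacet
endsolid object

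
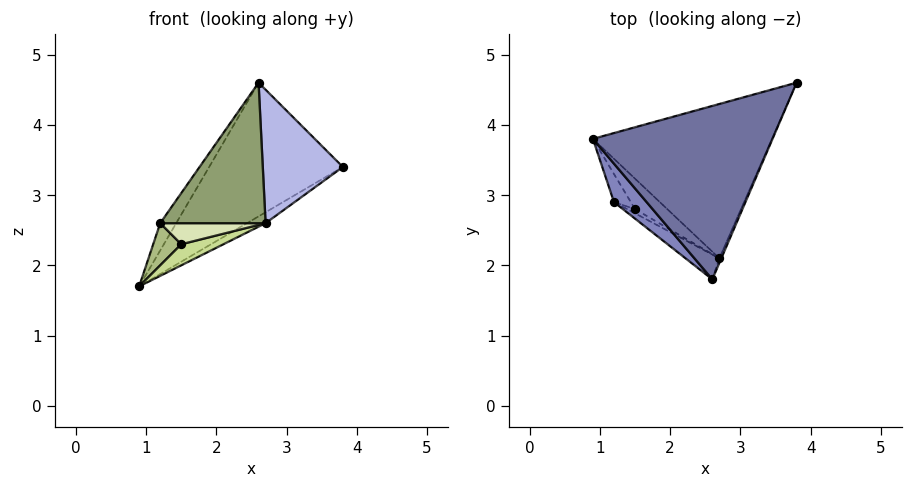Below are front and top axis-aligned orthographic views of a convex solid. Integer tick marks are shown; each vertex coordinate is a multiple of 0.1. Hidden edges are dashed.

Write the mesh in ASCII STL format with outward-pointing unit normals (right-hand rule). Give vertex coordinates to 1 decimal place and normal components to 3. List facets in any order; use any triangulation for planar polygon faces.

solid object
 facet normal -0.535 0.516 0.669
  outer loop
   vertex 2.6 1.8 4.6
   vertex 3.8 4.6 3.4
   vertex 0.9 3.8 1.7
  endloop
 endfacet
 facet normal -0.579 0.472 0.665
  outer loop
   vertex 1.2 2.9 2.6
   vertex 2.6 1.8 4.6
   vertex 0.9 3.8 1.7
  endloop
 endfacet
 facet normal 0.492 0.061 -0.868
  outer loop
   vertex 2.7 2.1 2.6
   vertex 0.9 3.8 1.7
   vertex 3.8 4.6 3.4
  endloop
 endfacet
 facet normal 0.917 -0.399 -0.014
  outer loop
   vertex 2.7 2.1 2.6
   vertex 3.8 4.6 3.4
   vertex 2.6 1.8 4.6
  endloop
 endfacet
 facet normal -0.465 -0.872 -0.154
  outer loop
   vertex 2.7 2.1 2.6
   vertex 2.6 1.8 4.6
   vertex 1.2 2.9 2.6
  endloop
 endfacet
 facet normal -0.640 -0.640 -0.426
  outer loop
   vertex 1.5 2.8 2.3
   vertex 1.2 2.9 2.6
   vertex 0.9 3.8 1.7
  endloop
 endfacet
 facet normal -0.125 -0.565 -0.816
  outer loop
   vertex 1.5 2.8 2.3
   vertex 0.9 3.8 1.7
   vertex 2.7 2.1 2.6
  endloop
 endfacet
 facet normal -0.463 -0.869 -0.174
  outer loop
   vertex 1.5 2.8 2.3
   vertex 2.7 2.1 2.6
   vertex 1.2 2.9 2.6
  endloop
 endfacet
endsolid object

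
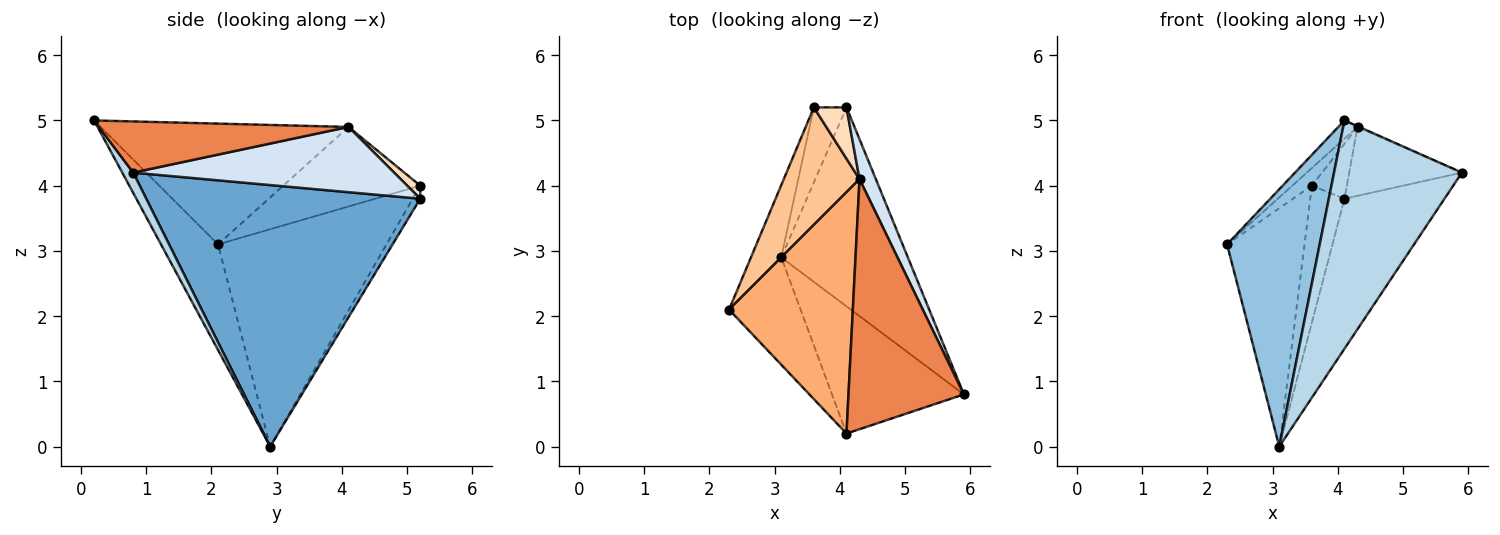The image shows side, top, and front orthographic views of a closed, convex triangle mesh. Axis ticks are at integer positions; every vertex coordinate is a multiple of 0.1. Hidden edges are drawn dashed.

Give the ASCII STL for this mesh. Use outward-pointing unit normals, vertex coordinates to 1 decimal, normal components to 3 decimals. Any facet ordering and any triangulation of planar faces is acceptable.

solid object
 facet normal 0.855 0.312 -0.414
  outer loop
   vertex 3.1 2.9 0.0
   vertex 4.1 5.2 3.8
   vertex 5.9 0.8 4.2
  endloop
 endfacet
 facet normal -0.494 -0.803 -0.335
  outer loop
   vertex 4.1 0.2 5.0
   vertex 2.3 2.1 3.1
   vertex 3.1 2.9 0.0
  endloop
 endfacet
 facet normal 0.075 -0.871 -0.485
  outer loop
   vertex 4.1 0.2 5.0
   vertex 3.1 2.9 0.0
   vertex 5.9 0.8 4.2
  endloop
 endfacet
 facet normal 0.895 0.386 0.224
  outer loop
   vertex 4.3 4.1 4.9
   vertex 5.9 0.8 4.2
   vertex 4.1 5.2 3.8
  endloop
 endfacet
 facet normal 0.405 0.003 0.914
  outer loop
   vertex 4.3 4.1 4.9
   vertex 4.1 0.2 5.0
   vertex 5.9 0.8 4.2
  endloop
 endfacet
 facet normal -0.697 0.054 0.715
  outer loop
   vertex 4.3 4.1 4.9
   vertex 2.3 2.1 3.1
   vertex 4.1 0.2 5.0
  endloop
 endfacet
 facet normal -0.720 0.103 0.686
  outer loop
   vertex 3.6 5.2 4.0
   vertex 2.3 2.1 3.1
   vertex 4.3 4.1 4.9
  endloop
 endfacet
 facet normal 0.263 0.706 0.658
  outer loop
   vertex 3.6 5.2 4.0
   vertex 4.3 4.1 4.9
   vertex 4.1 5.2 3.8
  endloop
 endfacet
 facet normal -0.901 0.414 -0.126
  outer loop
   vertex 3.6 5.2 4.0
   vertex 3.1 2.9 0.0
   vertex 2.3 2.1 3.1
  endloop
 endfacet
 facet normal -0.189 0.861 -0.472
  outer loop
   vertex 3.6 5.2 4.0
   vertex 4.1 5.2 3.8
   vertex 3.1 2.9 0.0
  endloop
 endfacet
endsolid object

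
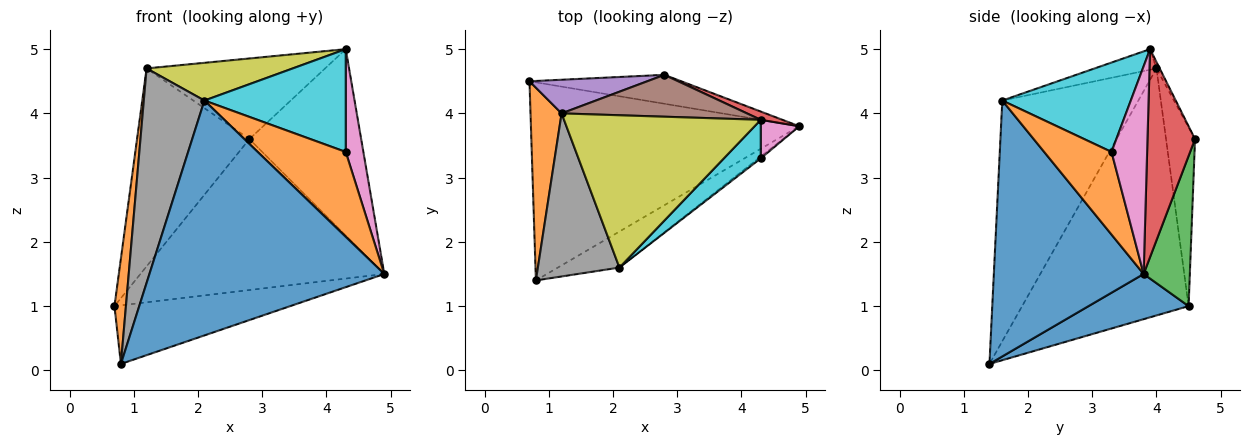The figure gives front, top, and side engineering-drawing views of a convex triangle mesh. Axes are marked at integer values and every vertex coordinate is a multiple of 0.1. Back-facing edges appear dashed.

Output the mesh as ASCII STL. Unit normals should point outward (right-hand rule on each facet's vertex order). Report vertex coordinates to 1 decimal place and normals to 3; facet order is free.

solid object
 facet normal 0.159 0.280 -0.947
  outer loop
   vertex 0.8 1.4 0.1
   vertex 0.7 4.5 1.0
   vertex 4.9 3.8 1.5
  endloop
 endfacet
 facet normal -0.990 -0.068 0.125
  outer loop
   vertex 1.2 4.0 4.7
   vertex 0.7 4.5 1.0
   vertex 0.8 1.4 0.1
  endloop
 endfacet
 facet normal 0.183 0.966 -0.185
  outer loop
   vertex 2.8 4.6 3.6
   vertex 4.9 3.8 1.5
   vertex 0.7 4.5 1.0
  endloop
 endfacet
 facet normal 0.391 0.919 0.041
  outer loop
   vertex 2.8 4.6 3.6
   vertex 4.3 3.9 5.0
   vertex 4.9 3.8 1.5
  endloop
 endfacet
 facet normal -0.247 0.955 0.162
  outer loop
   vertex 2.8 4.6 3.6
   vertex 0.7 4.5 1.0
   vertex 1.2 4.0 4.7
  endloop
 endfacet
 facet normal -0.016 0.887 0.461
  outer loop
   vertex 2.8 4.6 3.6
   vertex 1.2 4.0 4.7
   vertex 4.3 3.9 5.0
  endloop
 endfacet
 facet normal 0.884 -0.438 0.164
  outer loop
   vertex 4.3 3.3 3.4
   vertex 4.9 3.8 1.5
   vertex 4.3 3.9 5.0
  endloop
 endfacet
 facet normal -0.873 -0.389 0.296
  outer loop
   vertex 2.1 1.6 4.2
   vertex 1.2 4.0 4.7
   vertex 0.8 1.4 0.1
  endloop
 endfacet
 facet normal -0.101 -0.239 0.966
  outer loop
   vertex 2.1 1.6 4.2
   vertex 4.3 3.9 5.0
   vertex 1.2 4.0 4.7
  endloop
 endfacet
 facet normal 0.648 -0.713 0.267
  outer loop
   vertex 2.1 1.6 4.2
   vertex 4.3 3.3 3.4
   vertex 4.3 3.9 5.0
  endloop
 endfacet
 facet normal 0.533 -0.836 -0.128
  outer loop
   vertex 2.1 1.6 4.2
   vertex 0.8 1.4 0.1
   vertex 4.9 3.8 1.5
  endloop
 endfacet
 facet normal 0.607 -0.794 -0.017
  outer loop
   vertex 2.1 1.6 4.2
   vertex 4.9 3.8 1.5
   vertex 4.3 3.3 3.4
  endloop
 endfacet
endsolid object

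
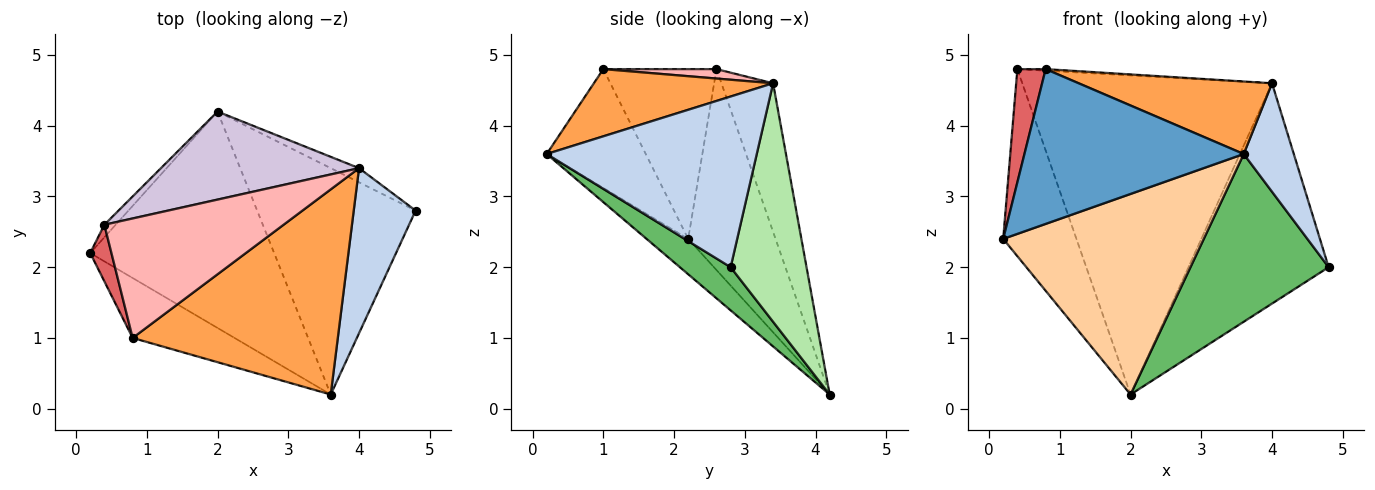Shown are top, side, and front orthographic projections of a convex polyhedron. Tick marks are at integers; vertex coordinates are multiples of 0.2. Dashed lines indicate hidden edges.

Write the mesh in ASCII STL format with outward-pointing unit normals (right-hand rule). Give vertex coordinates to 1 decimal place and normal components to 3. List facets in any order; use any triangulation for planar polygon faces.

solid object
 facet normal -0.388 -0.859 -0.333
  outer loop
   vertex 0.8 1.0 4.8
   vertex 0.2 2.2 2.4
   vertex 3.6 0.2 3.6
  endloop
 endfacet
 facet normal 0.917 -0.219 0.333
  outer loop
   vertex 4.0 3.4 4.6
   vertex 3.6 0.2 3.6
   vertex 4.8 2.8 2.0
  endloop
 endfacet
 facet normal 0.295 -0.318 0.901
  outer loop
   vertex 4.0 3.4 4.6
   vertex 0.8 1.0 4.8
   vertex 3.6 0.2 3.6
  endloop
 endfacet
 facet normal -0.140 -0.673 -0.726
  outer loop
   vertex 2.0 4.2 0.2
   vertex 3.6 0.2 3.6
   vertex 0.2 2.2 2.4
  endloop
 endfacet
 facet normal 0.214 -0.582 -0.785
  outer loop
   vertex 2.0 4.2 0.2
   vertex 4.8 2.8 2.0
   vertex 3.6 0.2 3.6
  endloop
 endfacet
 facet normal 0.475 0.878 -0.056
  outer loop
   vertex 2.0 4.2 0.2
   vertex 4.0 3.4 4.6
   vertex 4.8 2.8 2.0
  endloop
 endfacet
 facet normal -0.963 -0.241 0.120
  outer loop
   vertex 0.4 2.6 4.8
   vertex 0.2 2.2 2.4
   vertex 0.8 1.0 4.8
  endloop
 endfacet
 facet normal 0.053 0.013 0.999
  outer loop
   vertex 0.4 2.6 4.8
   vertex 0.8 1.0 4.8
   vertex 4.0 3.4 4.6
  endloop
 endfacet
 facet normal -0.766 0.642 -0.043
  outer loop
   vertex 0.4 2.6 4.8
   vertex 2.0 4.2 0.2
   vertex 0.2 2.2 2.4
  endloop
 endfacet
 facet normal -0.196 0.945 0.261
  outer loop
   vertex 0.4 2.6 4.8
   vertex 4.0 3.4 4.6
   vertex 2.0 4.2 0.2
  endloop
 endfacet
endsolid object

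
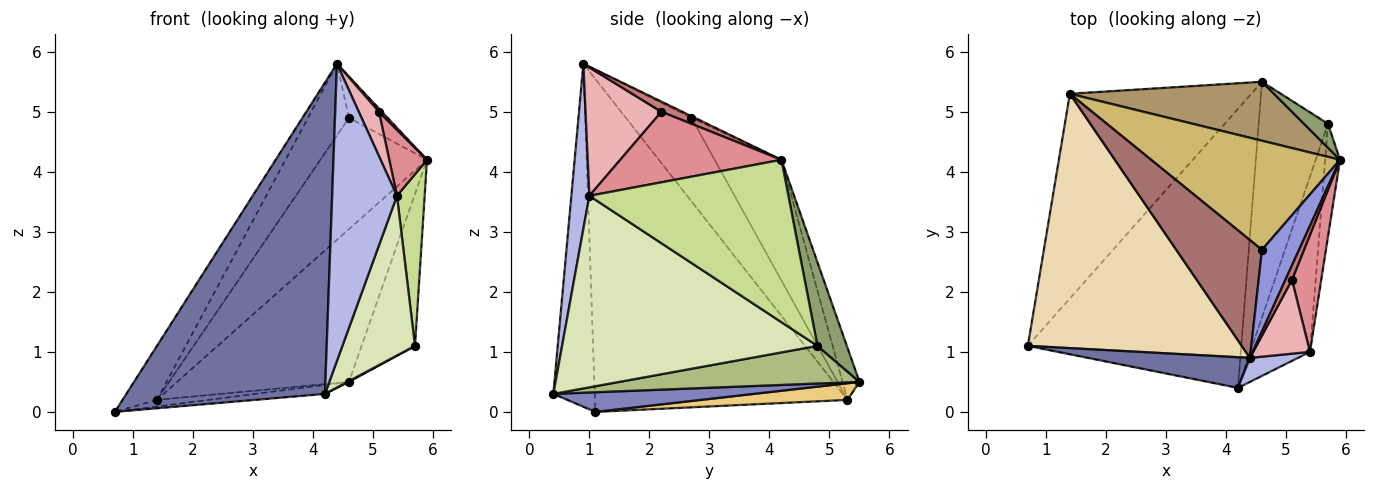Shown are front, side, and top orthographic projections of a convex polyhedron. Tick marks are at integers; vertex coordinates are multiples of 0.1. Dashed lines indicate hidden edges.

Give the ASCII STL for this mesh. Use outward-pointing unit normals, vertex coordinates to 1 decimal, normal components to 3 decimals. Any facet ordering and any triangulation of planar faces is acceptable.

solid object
 facet normal -0.203 -0.974 0.096
  outer loop
   vertex 4.4 0.9 5.8
   vertex 0.7 1.1 0.0
   vertex 4.2 0.4 0.3
  endloop
 endfacet
 facet normal 0.092 0.032 -0.995
  outer loop
   vertex 4.6 5.5 0.5
   vertex 4.2 0.4 0.3
   vertex 0.7 1.1 0.0
  endloop
 endfacet
 facet normal -0.039 0.450 0.892
  outer loop
   vertex 4.6 2.7 4.9
   vertex 4.4 0.9 5.8
   vertex 5.9 4.2 4.2
  endloop
 endfacet
 facet normal 0.267 -0.961 0.078
  outer loop
   vertex 5.4 1.0 3.6
   vertex 4.4 0.9 5.8
   vertex 4.2 0.4 0.3
  endloop
 endfacet
 facet normal 0.477 0.868 0.137
  outer loop
   vertex 5.7 4.8 1.1
   vertex 4.6 5.5 0.5
   vertex 5.9 4.2 4.2
  endloop
 endfacet
 facet normal 0.477 -0.003 -0.879
  outer loop
   vertex 5.7 4.8 1.1
   vertex 4.2 0.4 0.3
   vertex 4.6 5.5 0.5
  endloop
 endfacet
 facet normal 0.986 -0.137 -0.090
  outer loop
   vertex 5.7 4.8 1.1
   vertex 5.9 4.2 4.2
   vertex 5.4 1.0 3.6
  endloop
 endfacet
 facet normal 0.921 -0.262 -0.287
  outer loop
   vertex 5.7 4.8 1.1
   vertex 5.4 1.0 3.6
   vertex 4.2 0.4 0.3
  endloop
 endfacet
 facet normal -0.092 0.929 0.359
  outer loop
   vertex 1.4 5.3 0.2
   vertex 5.9 4.2 4.2
   vertex 4.6 5.5 0.5
  endloop
 endfacet
 facet normal -0.408 0.652 0.639
  outer loop
   vertex 1.4 5.3 0.2
   vertex 4.6 2.7 4.9
   vertex 5.9 4.2 4.2
  endloop
 endfacet
 facet normal 0.091 0.032 -0.995
  outer loop
   vertex 1.4 5.3 0.2
   vertex 4.6 5.5 0.5
   vertex 0.7 1.1 0.0
  endloop
 endfacet
 facet normal -0.836 0.114 0.537
  outer loop
   vertex 1.4 5.3 0.2
   vertex 0.7 1.1 0.0
   vertex 4.4 0.9 5.8
  endloop
 endfacet
 facet normal -0.640 0.399 0.657
  outer loop
   vertex 1.4 5.3 0.2
   vertex 4.4 0.9 5.8
   vertex 4.6 2.7 4.9
  endloop
 endfacet
 facet normal 0.835 -0.119 0.537
  outer loop
   vertex 5.1 2.2 5.0
   vertex 5.9 4.2 4.2
   vertex 4.4 0.9 5.8
  endloop
 endfacet
 facet normal 0.903 -0.211 0.375
  outer loop
   vertex 5.1 2.2 5.0
   vertex 5.4 1.0 3.6
   vertex 5.9 4.2 4.2
  endloop
 endfacet
 facet normal 0.889 -0.237 0.393
  outer loop
   vertex 5.1 2.2 5.0
   vertex 4.4 0.9 5.8
   vertex 5.4 1.0 3.6
  endloop
 endfacet
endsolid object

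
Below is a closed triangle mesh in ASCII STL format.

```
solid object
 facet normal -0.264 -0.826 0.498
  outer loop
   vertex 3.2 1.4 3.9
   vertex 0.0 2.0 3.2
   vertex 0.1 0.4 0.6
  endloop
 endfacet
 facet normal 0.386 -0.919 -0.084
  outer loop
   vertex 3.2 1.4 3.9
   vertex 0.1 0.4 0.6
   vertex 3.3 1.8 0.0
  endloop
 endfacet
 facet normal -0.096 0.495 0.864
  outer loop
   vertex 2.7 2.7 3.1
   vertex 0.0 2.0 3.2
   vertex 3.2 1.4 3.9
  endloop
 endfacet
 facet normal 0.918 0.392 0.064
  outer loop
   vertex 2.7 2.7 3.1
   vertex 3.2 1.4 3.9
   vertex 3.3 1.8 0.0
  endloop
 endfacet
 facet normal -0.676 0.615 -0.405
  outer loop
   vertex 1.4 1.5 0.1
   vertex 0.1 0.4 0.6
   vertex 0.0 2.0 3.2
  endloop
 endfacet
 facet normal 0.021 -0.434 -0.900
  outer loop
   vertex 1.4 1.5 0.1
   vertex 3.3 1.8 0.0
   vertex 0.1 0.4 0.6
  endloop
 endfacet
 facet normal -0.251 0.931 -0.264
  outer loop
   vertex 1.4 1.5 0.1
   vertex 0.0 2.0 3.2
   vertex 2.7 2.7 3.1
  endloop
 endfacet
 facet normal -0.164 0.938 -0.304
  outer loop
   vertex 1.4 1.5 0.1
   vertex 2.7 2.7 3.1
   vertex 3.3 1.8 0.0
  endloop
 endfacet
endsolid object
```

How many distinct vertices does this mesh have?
6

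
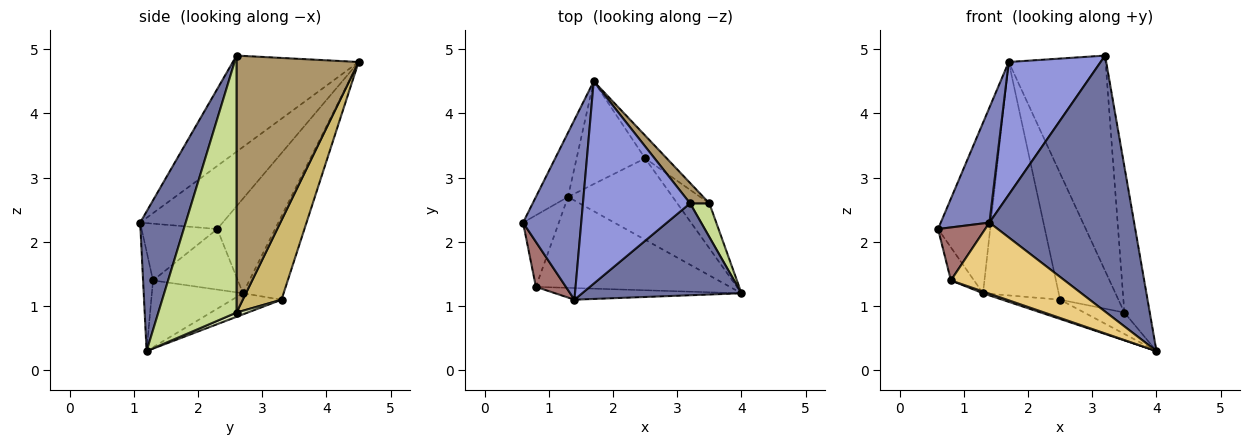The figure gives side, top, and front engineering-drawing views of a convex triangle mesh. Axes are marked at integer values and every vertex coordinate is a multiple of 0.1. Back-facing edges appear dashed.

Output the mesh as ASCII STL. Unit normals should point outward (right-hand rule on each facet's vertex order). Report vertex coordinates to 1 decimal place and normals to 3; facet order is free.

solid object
 facet normal 0.284 -0.902 0.324
  outer loop
   vertex 1.4 1.1 2.3
   vertex 4.0 1.2 0.3
   vertex 3.2 2.6 4.9
  endloop
 endfacet
 facet normal -0.674 -0.398 0.622
  outer loop
   vertex 1.4 1.1 2.3
   vertex 1.7 4.5 4.8
   vertex 0.6 2.3 2.2
  endloop
 endfacet
 facet normal -0.600 -0.439 0.669
  outer loop
   vertex 1.4 1.1 2.3
   vertex 3.2 2.6 4.9
   vertex 1.7 4.5 4.8
  endloop
 endfacet
 facet normal -0.720 0.649 -0.245
  outer loop
   vertex 1.3 2.7 1.2
   vertex 0.6 2.3 2.2
   vertex 1.7 4.5 4.8
  endloop
 endfacet
 facet normal -0.441 0.821 -0.362
  outer loop
   vertex 1.3 2.7 1.2
   vertex 1.7 4.5 4.8
   vertex 2.5 3.3 1.1
  endloop
 endfacet
 facet normal -0.193 0.226 -0.955
  outer loop
   vertex 1.3 2.7 1.2
   vertex 2.5 3.3 1.1
   vertex 4.0 1.2 0.3
  endloop
 endfacet
 facet normal 0.949 0.308 0.071
  outer loop
   vertex 3.5 2.6 0.9
   vertex 3.2 2.6 4.9
   vertex 4.0 1.2 0.3
  endloop
 endfacet
 facet normal 0.120 0.427 -0.896
  outer loop
   vertex 3.5 2.6 0.9
   vertex 4.0 1.2 0.3
   vertex 2.5 3.3 1.1
  endloop
 endfacet
 facet normal 0.782 0.620 0.059
  outer loop
   vertex 3.5 2.6 0.9
   vertex 1.7 4.5 4.8
   vertex 3.2 2.6 4.9
  endloop
 endfacet
 facet normal 0.547 0.824 -0.149
  outer loop
   vertex 3.5 2.6 0.9
   vertex 2.5 3.3 1.1
   vertex 1.7 4.5 4.8
  endloop
 endfacet
 facet normal -0.086 -0.983 -0.161
  outer loop
   vertex 0.8 1.3 1.4
   vertex 4.0 1.2 0.3
   vertex 1.4 1.1 2.3
  endloop
 endfacet
 facet normal -0.326 -0.019 -0.945
  outer loop
   vertex 0.8 1.3 1.4
   vertex 1.3 2.7 1.2
   vertex 4.0 1.2 0.3
  endloop
 endfacet
 facet normal -0.775 -0.482 0.409
  outer loop
   vertex 0.8 1.3 1.4
   vertex 1.4 1.1 2.3
   vertex 0.6 2.3 2.2
  endloop
 endfacet
 facet normal -0.838 0.229 -0.495
  outer loop
   vertex 0.8 1.3 1.4
   vertex 0.6 2.3 2.2
   vertex 1.3 2.7 1.2
  endloop
 endfacet
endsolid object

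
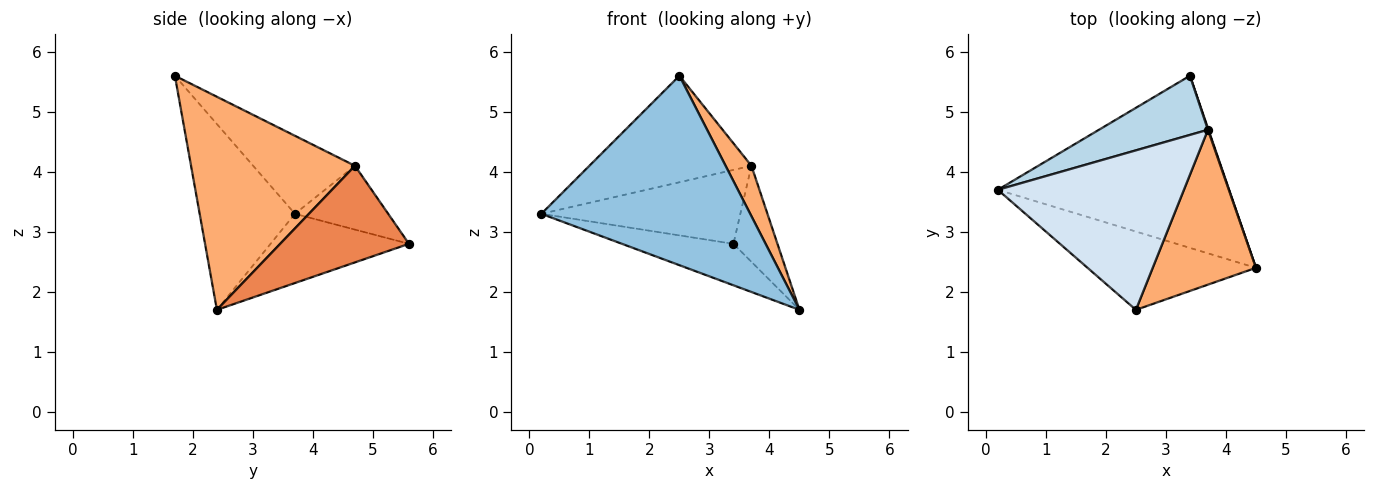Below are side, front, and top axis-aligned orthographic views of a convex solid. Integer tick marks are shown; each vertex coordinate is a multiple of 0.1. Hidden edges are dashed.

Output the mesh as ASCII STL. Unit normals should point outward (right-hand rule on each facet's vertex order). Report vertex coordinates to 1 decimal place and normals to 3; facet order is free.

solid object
 facet normal -0.279 0.225 -0.933
  outer loop
   vertex 3.4 5.6 2.8
   vertex 4.5 2.4 1.7
   vertex 0.2 3.7 3.3
  endloop
 endfacet
 facet normal -0.388 -0.852 -0.352
  outer loop
   vertex 2.5 1.7 5.6
   vertex 0.2 3.7 3.3
   vertex 4.5 2.4 1.7
  endloop
 endfacet
 facet normal -0.344 0.733 0.587
  outer loop
   vertex 3.7 4.7 4.1
   vertex 3.4 5.6 2.8
   vertex 0.2 3.7 3.3
  endloop
 endfacet
 facet normal -0.329 0.524 0.785
  outer loop
   vertex 3.7 4.7 4.1
   vertex 0.2 3.7 3.3
   vertex 2.5 1.7 5.6
  endloop
 endfacet
 facet normal 0.946 0.323 0.006
  outer loop
   vertex 3.7 4.7 4.1
   vertex 4.5 2.4 1.7
   vertex 3.4 5.6 2.8
  endloop
 endfacet
 facet normal 0.891 -0.141 0.432
  outer loop
   vertex 3.7 4.7 4.1
   vertex 2.5 1.7 5.6
   vertex 4.5 2.4 1.7
  endloop
 endfacet
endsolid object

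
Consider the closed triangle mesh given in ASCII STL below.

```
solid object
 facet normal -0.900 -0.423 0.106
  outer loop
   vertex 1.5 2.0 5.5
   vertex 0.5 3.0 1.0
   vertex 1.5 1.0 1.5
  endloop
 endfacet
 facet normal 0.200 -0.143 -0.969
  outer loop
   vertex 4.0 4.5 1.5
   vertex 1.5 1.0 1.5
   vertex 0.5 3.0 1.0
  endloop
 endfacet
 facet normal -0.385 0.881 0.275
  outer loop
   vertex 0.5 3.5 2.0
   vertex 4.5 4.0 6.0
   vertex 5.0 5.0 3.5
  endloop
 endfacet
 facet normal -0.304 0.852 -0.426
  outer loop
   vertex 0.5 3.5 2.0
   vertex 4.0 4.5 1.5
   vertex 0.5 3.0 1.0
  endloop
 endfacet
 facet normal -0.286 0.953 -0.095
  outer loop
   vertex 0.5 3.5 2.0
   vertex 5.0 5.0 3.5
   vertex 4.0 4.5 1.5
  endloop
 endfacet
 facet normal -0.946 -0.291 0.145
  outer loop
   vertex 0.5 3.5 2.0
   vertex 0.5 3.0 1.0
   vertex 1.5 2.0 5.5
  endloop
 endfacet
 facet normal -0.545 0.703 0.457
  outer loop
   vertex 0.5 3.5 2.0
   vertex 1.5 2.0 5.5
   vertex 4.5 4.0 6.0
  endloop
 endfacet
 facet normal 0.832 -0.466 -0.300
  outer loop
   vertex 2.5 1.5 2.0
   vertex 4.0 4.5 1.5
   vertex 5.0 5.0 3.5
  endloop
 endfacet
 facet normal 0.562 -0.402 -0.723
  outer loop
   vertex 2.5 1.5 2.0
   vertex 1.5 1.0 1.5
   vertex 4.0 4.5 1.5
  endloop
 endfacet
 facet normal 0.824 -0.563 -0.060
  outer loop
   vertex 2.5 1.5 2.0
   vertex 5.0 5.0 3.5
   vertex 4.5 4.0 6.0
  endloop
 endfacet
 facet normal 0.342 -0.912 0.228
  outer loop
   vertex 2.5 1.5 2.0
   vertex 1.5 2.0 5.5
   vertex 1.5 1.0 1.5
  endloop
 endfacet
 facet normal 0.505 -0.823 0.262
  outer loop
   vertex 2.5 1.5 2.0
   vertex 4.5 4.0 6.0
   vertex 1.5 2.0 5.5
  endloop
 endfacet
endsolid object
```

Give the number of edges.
18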